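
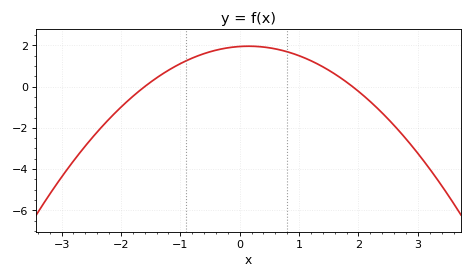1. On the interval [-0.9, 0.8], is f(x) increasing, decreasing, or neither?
neither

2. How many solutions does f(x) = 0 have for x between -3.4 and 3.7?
2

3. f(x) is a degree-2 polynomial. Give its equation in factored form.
y = -0.64(x + 1.6)(x - 1.9)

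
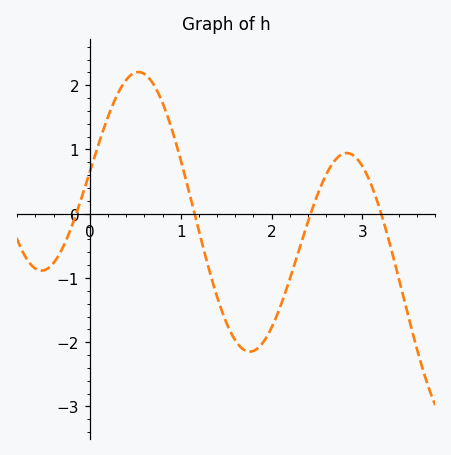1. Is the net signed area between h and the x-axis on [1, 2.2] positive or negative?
negative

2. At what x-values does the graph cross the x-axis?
-0.151, 1.15, 2.43, 3.21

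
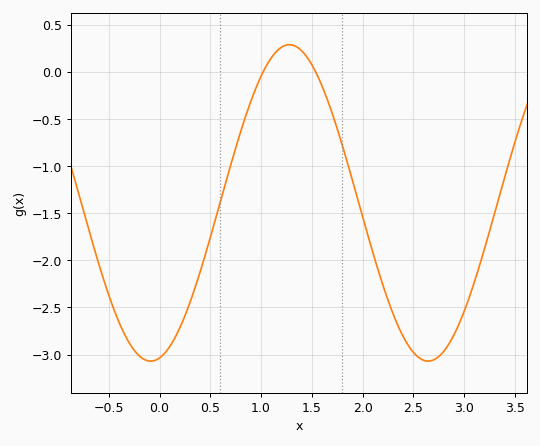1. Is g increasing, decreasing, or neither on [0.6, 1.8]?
neither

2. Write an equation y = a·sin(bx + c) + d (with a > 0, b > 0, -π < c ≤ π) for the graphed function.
y = 1.68sin(2.3x - 1.4) - 1.39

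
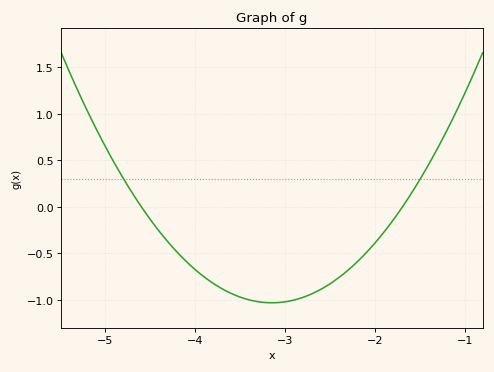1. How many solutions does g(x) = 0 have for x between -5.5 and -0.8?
2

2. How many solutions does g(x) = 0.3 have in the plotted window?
2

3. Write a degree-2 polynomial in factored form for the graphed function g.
y = 0.49(x + 4.6)(x + 1.7)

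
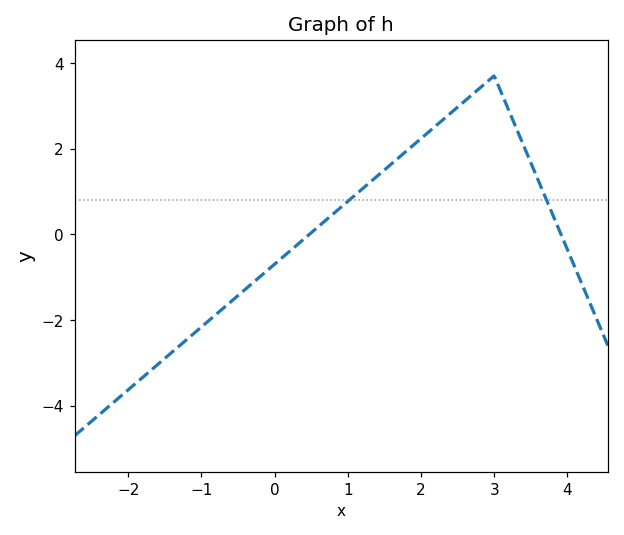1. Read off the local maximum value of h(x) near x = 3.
3.6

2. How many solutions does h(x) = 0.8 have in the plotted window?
2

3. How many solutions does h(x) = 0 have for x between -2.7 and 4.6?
2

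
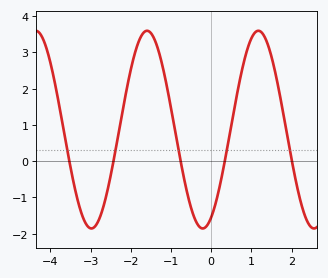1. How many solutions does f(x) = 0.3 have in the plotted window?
5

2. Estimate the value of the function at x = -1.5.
3.5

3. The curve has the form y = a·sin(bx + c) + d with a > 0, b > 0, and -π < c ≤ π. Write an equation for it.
y = 2.73sin(2.3x - 1.1) + 0.87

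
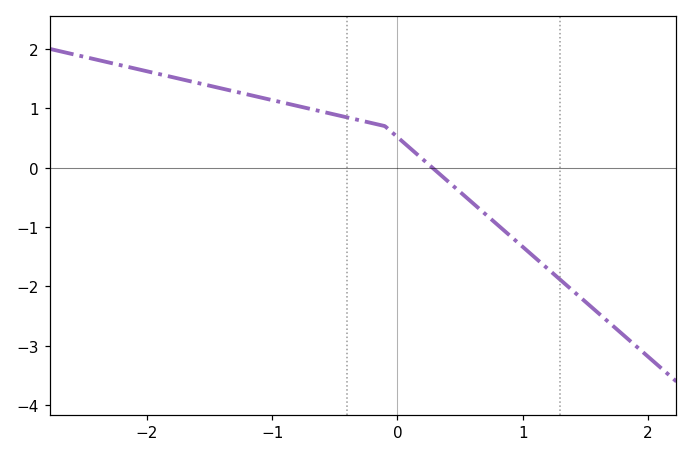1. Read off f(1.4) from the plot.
-2.07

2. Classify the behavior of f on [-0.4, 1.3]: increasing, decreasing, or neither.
decreasing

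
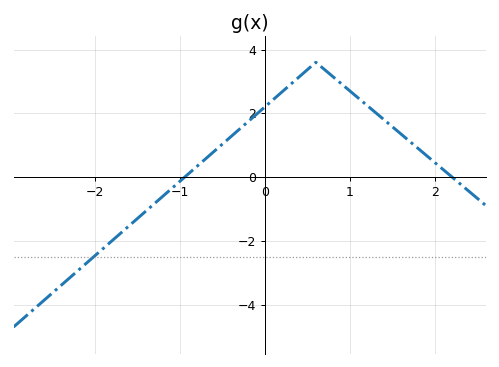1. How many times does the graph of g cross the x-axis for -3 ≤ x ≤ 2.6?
2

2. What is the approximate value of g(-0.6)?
0.8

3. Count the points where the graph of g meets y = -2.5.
1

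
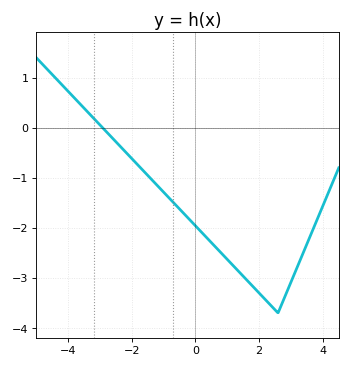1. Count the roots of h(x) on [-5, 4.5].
1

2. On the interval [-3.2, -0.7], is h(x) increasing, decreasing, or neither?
decreasing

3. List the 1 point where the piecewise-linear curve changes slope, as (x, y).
(2.6, -3.7)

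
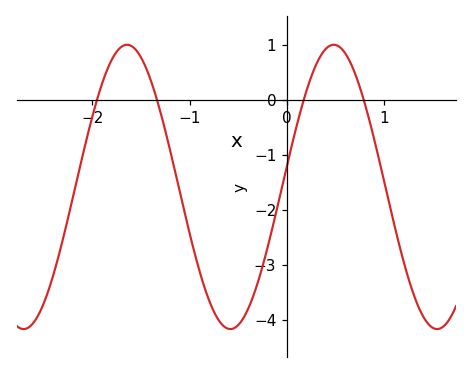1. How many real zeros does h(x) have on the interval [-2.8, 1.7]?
4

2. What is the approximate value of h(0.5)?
1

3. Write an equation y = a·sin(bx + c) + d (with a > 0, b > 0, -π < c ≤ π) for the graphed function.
y = 2.58sin(3x + 0.15) - 1.58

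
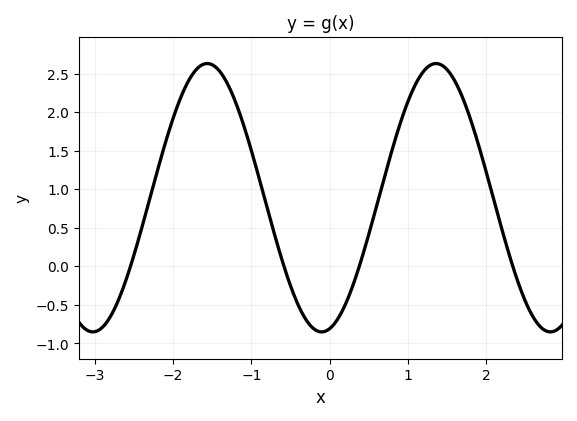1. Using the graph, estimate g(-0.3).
-0.695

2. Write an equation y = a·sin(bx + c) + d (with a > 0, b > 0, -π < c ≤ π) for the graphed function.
y = 1.74sin(2.15x - 1.35) + 0.89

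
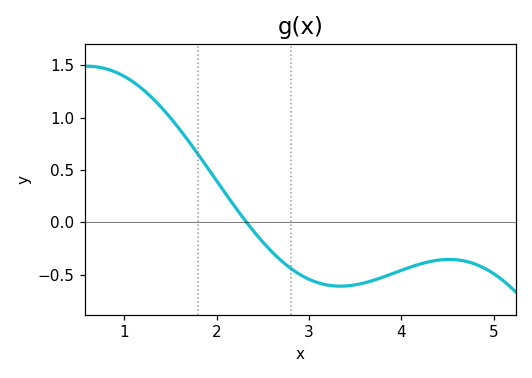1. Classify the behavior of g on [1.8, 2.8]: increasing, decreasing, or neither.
decreasing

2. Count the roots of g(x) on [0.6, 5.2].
1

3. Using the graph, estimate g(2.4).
-0.1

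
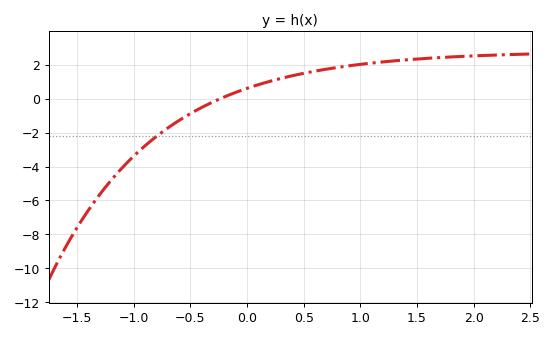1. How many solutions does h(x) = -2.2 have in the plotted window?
1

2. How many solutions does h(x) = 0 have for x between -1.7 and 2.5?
1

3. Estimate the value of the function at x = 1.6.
2.39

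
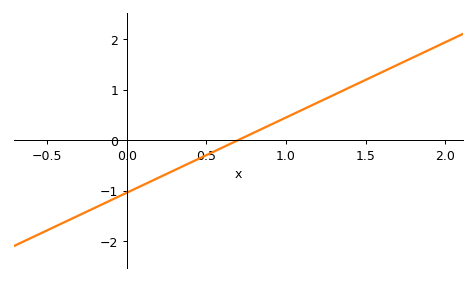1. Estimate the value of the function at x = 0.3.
-0.6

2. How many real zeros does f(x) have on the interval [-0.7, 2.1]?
1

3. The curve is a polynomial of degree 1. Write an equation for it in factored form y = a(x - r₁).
y = 1.49(x - 0.7)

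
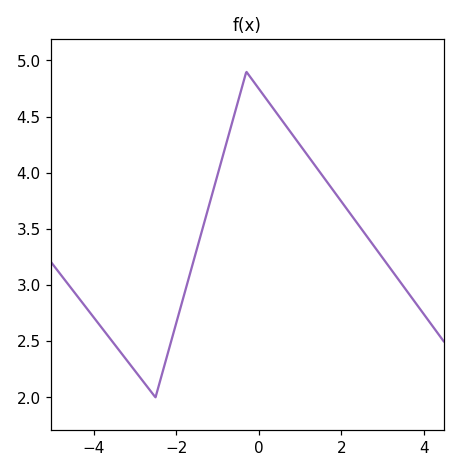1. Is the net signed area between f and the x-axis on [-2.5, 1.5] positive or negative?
positive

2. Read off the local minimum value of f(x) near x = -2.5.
2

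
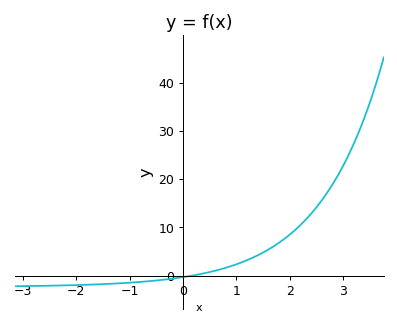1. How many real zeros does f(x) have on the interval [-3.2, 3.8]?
1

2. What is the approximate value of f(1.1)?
2.78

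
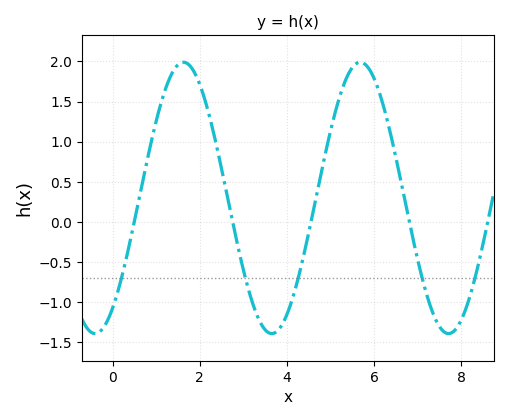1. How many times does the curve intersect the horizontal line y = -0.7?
5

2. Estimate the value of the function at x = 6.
1.79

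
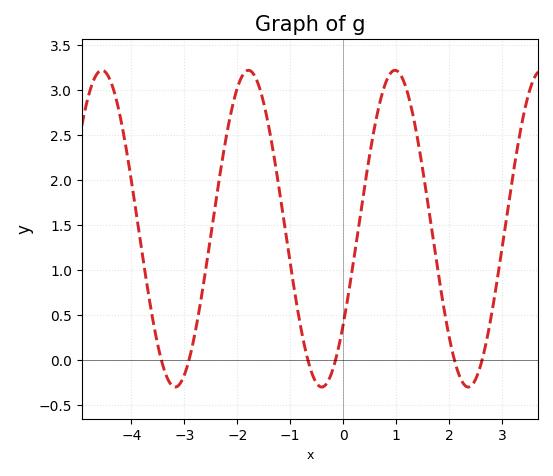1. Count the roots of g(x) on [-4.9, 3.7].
6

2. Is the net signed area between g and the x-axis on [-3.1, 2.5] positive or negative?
positive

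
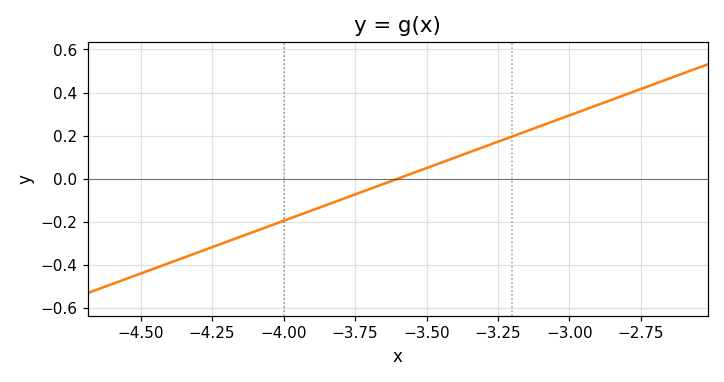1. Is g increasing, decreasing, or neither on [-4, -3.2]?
increasing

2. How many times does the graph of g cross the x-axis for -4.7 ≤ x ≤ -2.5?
1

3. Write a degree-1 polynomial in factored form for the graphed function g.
y = 0.49(x + 3.6)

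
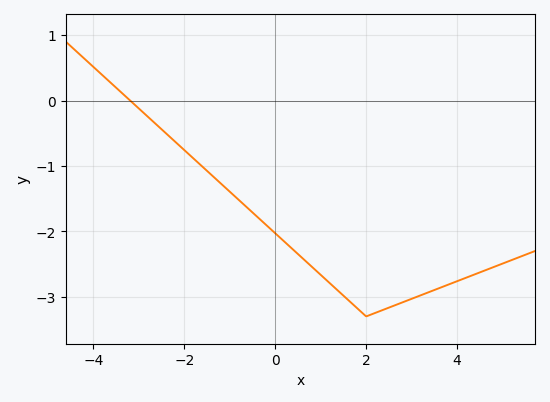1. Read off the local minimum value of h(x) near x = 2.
-3.3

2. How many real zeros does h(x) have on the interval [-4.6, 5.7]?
1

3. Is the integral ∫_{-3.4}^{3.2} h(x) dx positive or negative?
negative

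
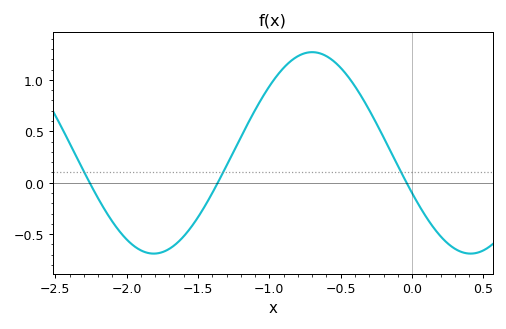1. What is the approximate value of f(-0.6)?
1.23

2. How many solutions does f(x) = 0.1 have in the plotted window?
3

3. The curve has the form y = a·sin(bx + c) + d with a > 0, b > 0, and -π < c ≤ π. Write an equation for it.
y = 0.98sin(2.83x - 2.73) + 0.29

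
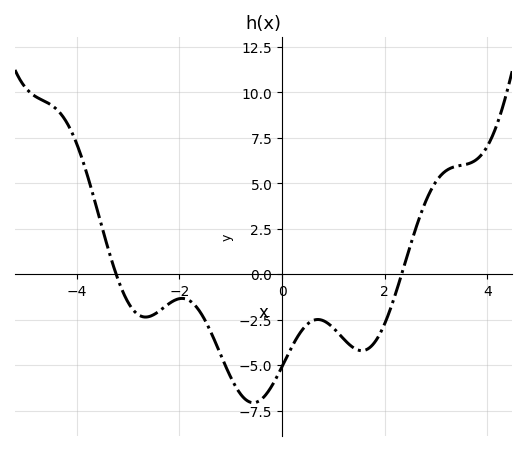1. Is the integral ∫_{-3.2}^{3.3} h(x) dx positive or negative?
negative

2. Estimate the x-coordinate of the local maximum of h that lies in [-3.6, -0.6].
-1.95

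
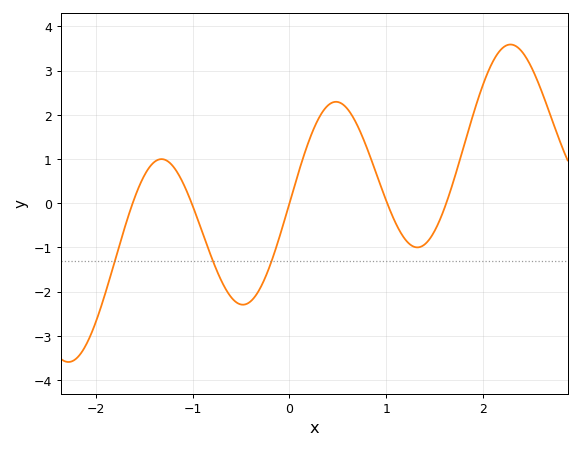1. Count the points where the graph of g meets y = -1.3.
3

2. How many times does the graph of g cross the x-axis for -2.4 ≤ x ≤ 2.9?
5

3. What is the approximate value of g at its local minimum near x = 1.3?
-1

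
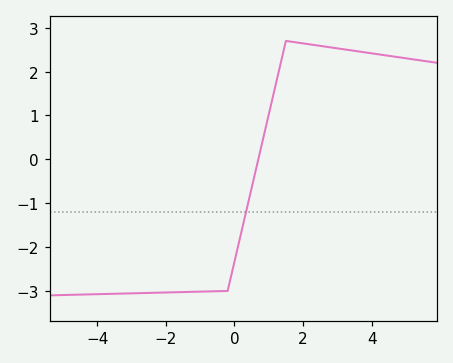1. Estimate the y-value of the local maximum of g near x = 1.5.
2.7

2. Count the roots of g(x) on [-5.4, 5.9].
1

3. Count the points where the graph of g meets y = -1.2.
1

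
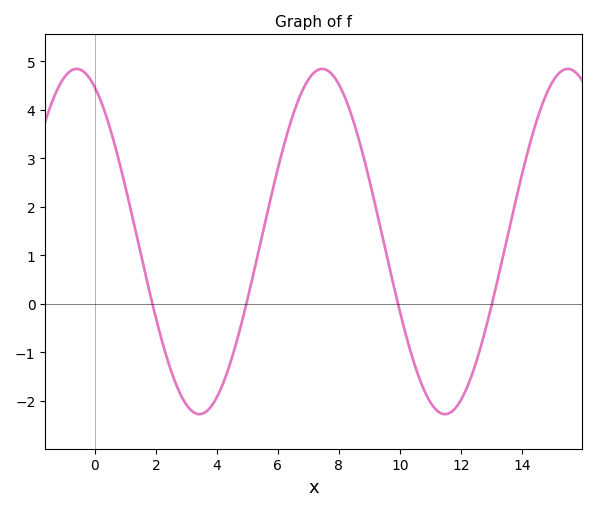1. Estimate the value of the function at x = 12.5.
-1.21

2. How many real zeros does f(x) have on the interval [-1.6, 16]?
4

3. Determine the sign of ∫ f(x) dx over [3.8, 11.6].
positive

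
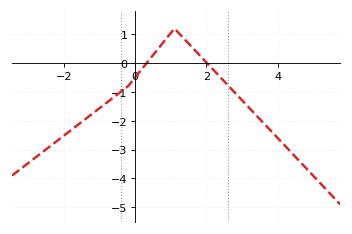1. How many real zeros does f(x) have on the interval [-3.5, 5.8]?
2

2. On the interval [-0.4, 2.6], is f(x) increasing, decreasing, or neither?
neither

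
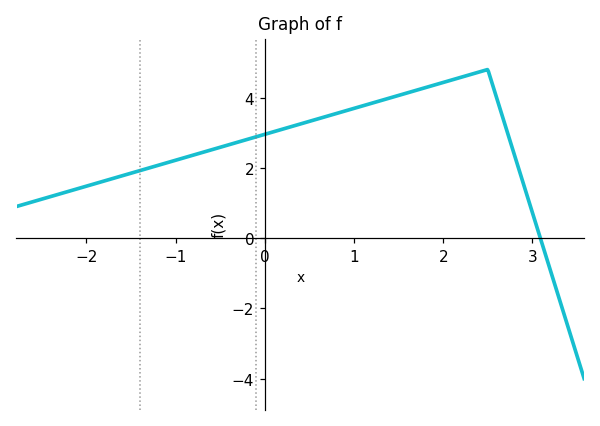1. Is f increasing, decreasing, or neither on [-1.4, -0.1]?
increasing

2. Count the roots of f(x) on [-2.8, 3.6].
1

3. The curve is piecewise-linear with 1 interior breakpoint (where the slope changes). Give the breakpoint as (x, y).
(2.5, 4.8)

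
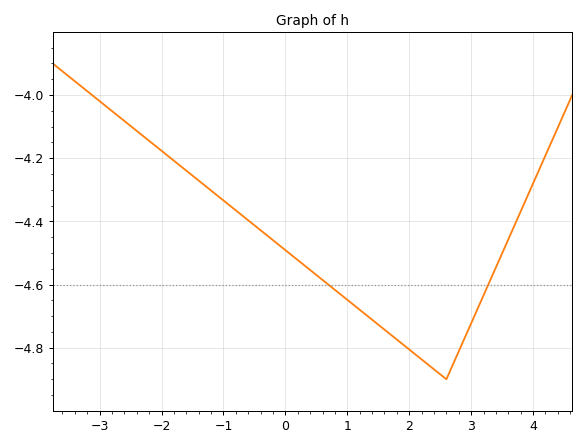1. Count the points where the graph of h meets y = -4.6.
2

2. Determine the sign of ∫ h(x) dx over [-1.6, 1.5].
negative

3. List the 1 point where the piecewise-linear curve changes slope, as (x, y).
(2.6, -4.9)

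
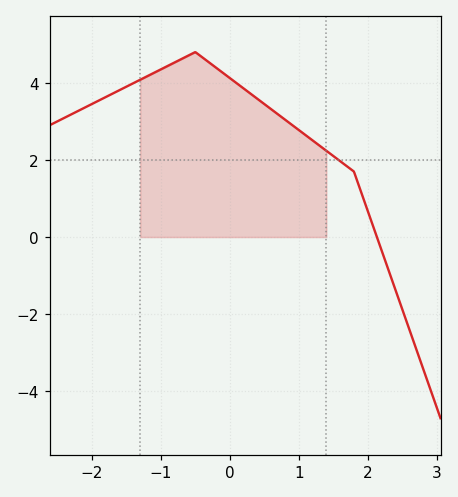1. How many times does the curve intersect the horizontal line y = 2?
1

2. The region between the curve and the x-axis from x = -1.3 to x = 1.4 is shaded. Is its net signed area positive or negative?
positive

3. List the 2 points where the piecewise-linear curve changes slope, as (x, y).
(-0.5, 4.8); (1.8, 1.7)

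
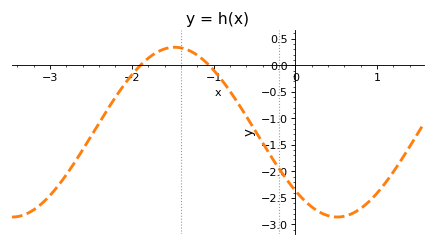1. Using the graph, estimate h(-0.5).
-1.21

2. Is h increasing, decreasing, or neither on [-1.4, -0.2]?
decreasing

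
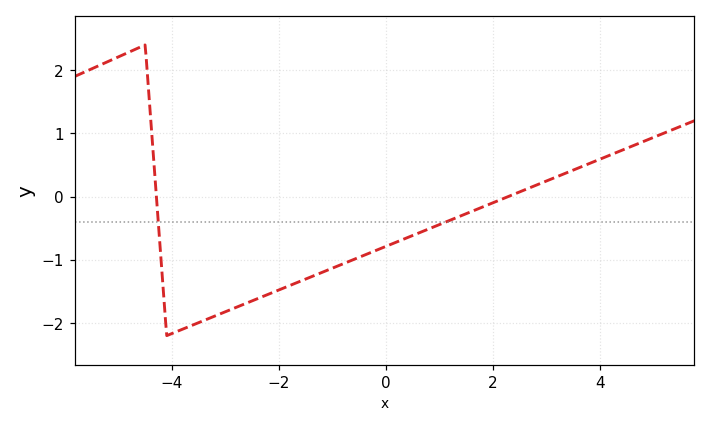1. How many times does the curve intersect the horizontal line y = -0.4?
2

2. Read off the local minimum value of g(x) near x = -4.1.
-2.2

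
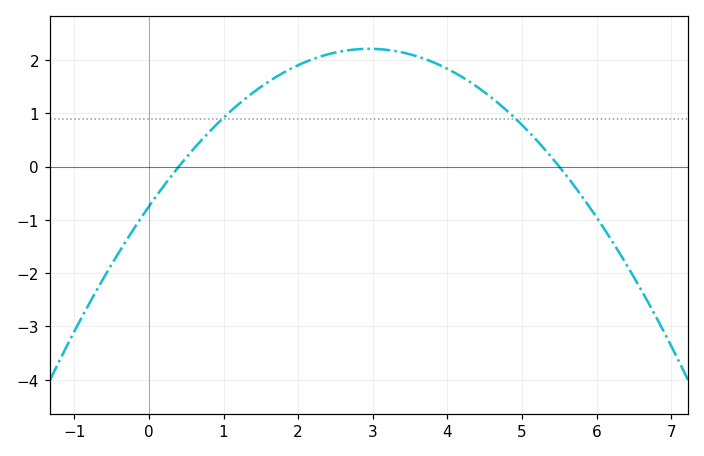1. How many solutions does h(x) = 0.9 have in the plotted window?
2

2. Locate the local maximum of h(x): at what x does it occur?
3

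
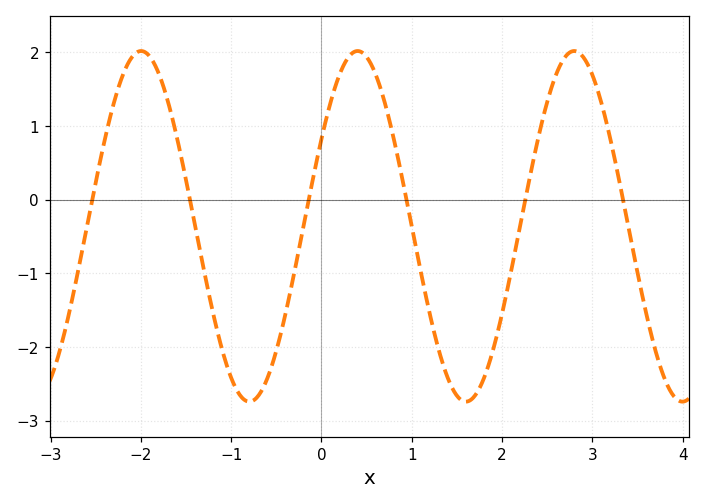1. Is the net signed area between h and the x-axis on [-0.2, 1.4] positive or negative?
positive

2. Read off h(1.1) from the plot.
-1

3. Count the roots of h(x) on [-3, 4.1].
6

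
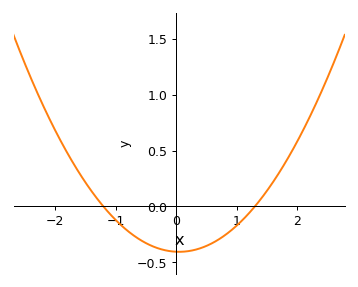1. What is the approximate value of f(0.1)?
-0.4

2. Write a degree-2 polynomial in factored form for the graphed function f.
y = 0.26(x + 1.2)(x - 1.3)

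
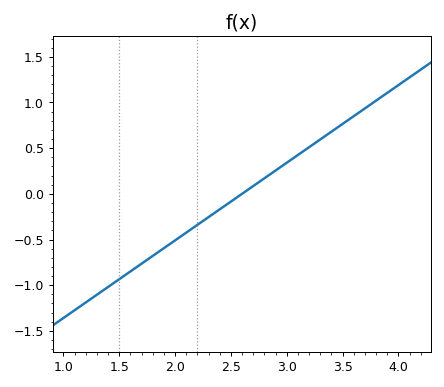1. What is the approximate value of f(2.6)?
0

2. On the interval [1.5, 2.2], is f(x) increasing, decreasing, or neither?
increasing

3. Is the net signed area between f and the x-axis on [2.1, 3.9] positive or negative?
positive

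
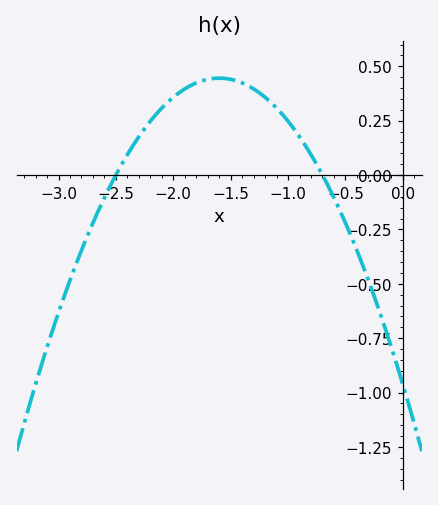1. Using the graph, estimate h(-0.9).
0.176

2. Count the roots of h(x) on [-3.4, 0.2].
2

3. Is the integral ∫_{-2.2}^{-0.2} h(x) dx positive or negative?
positive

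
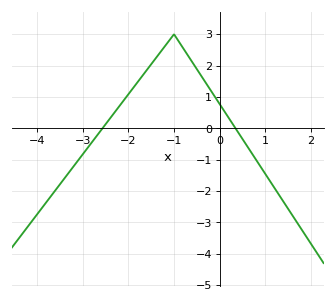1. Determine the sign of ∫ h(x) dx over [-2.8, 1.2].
positive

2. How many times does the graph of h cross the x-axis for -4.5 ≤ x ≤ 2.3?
2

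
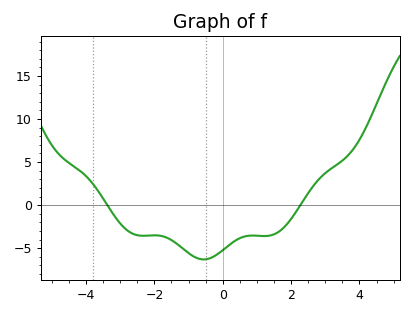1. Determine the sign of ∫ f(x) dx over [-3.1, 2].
negative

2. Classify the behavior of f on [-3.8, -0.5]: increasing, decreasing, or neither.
neither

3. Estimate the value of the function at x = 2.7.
2.48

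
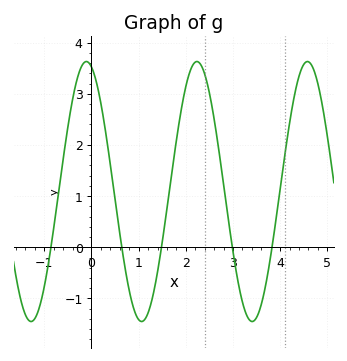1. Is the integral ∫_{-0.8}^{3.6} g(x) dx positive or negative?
positive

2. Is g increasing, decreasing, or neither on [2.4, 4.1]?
neither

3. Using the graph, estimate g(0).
3.52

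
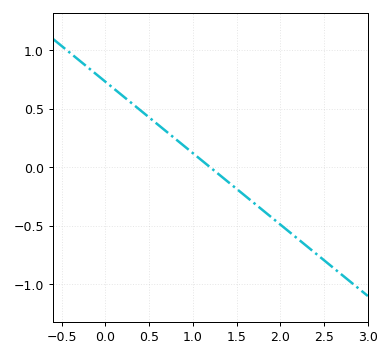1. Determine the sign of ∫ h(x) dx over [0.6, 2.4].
negative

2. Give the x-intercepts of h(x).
1.2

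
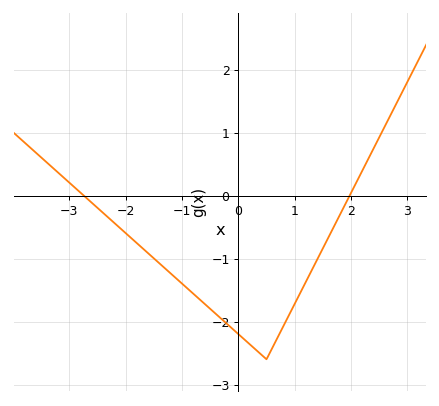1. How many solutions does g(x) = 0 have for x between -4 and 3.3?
2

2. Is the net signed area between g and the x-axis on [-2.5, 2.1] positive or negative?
negative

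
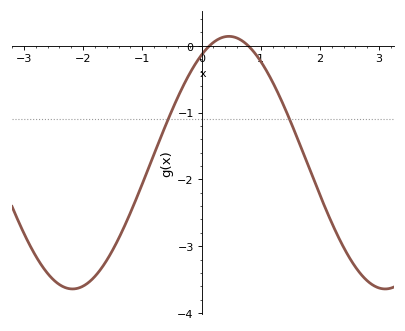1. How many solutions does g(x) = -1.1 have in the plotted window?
2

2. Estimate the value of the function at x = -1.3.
-2.7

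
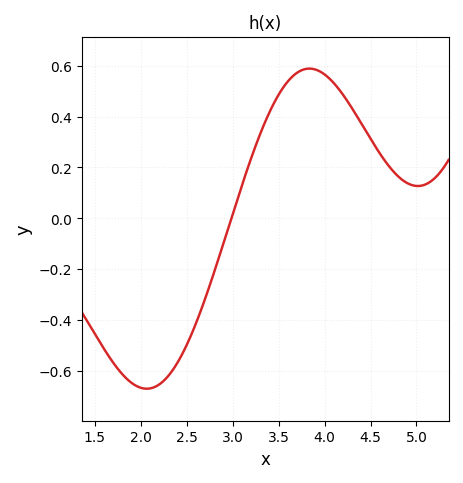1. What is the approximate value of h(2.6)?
-0.413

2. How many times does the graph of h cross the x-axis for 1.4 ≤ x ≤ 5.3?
1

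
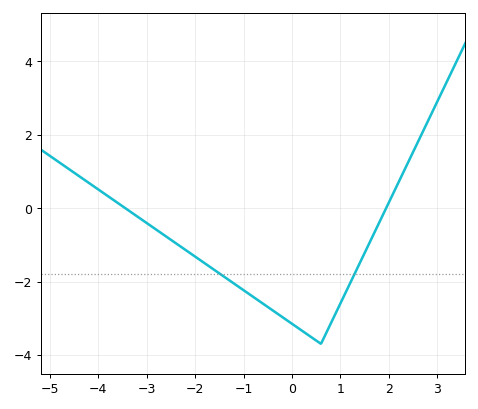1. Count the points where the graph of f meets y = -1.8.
2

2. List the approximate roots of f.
-3.4, 2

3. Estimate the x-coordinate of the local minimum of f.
0.6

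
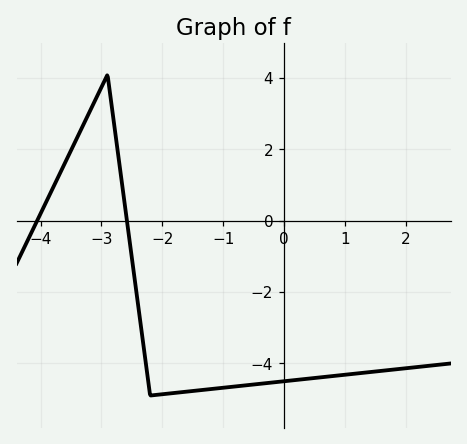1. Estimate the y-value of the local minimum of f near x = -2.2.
-4.9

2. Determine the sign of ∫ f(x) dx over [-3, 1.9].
negative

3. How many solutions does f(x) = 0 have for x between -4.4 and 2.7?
2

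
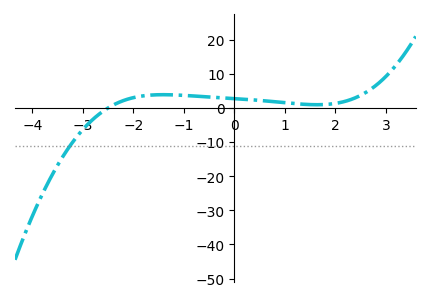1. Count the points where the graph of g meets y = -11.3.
1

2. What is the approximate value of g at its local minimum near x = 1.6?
1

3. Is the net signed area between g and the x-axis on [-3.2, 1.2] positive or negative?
positive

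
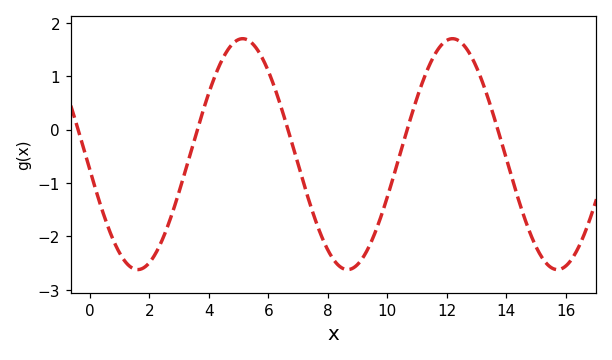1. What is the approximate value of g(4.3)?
1.13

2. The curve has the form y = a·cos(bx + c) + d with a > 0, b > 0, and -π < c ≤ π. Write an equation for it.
y = 2.16cos(0.89x + 1.71) - 0.46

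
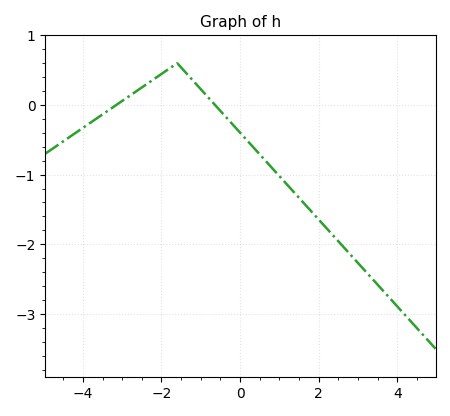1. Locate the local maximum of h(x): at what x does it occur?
-1.6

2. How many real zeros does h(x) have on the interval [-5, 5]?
2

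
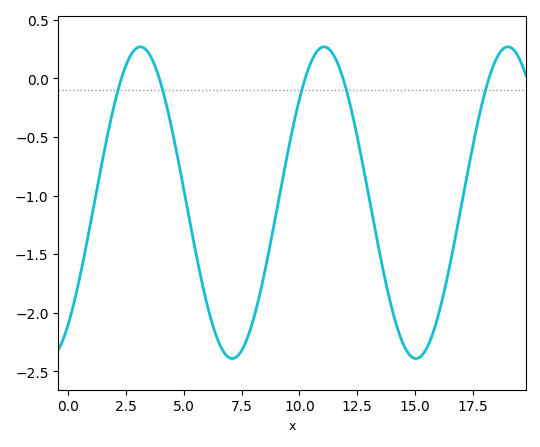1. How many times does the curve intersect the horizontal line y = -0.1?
5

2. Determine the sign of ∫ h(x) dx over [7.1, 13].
negative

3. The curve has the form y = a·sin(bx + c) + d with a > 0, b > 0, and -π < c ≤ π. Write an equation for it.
y = 1.33sin(0.79x - 0.892) - 1.06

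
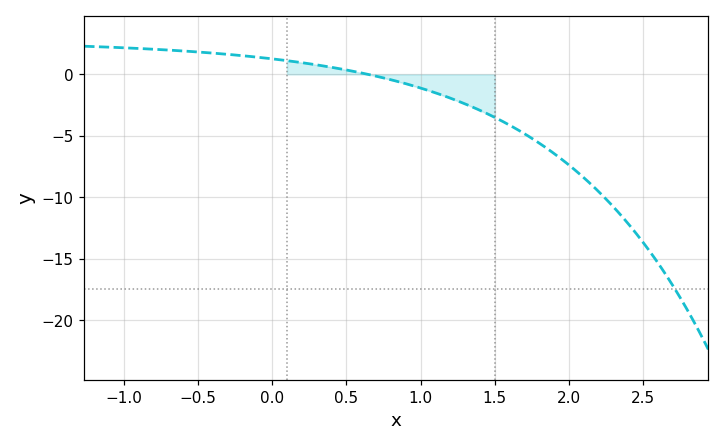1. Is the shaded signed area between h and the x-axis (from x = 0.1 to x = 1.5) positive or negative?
negative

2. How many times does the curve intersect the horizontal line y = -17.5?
1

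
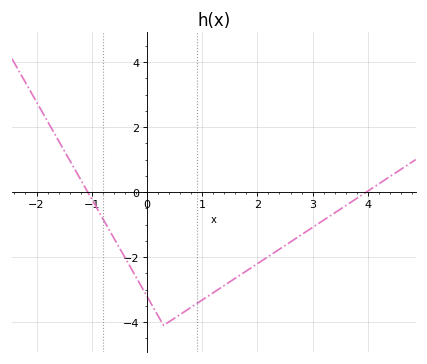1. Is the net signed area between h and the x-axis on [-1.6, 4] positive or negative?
negative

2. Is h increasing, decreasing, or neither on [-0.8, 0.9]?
neither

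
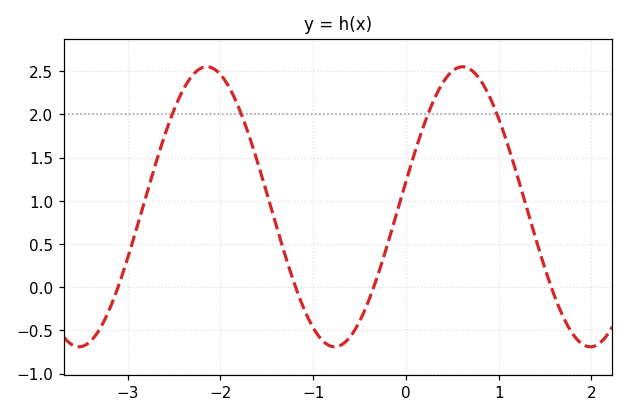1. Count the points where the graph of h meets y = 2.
4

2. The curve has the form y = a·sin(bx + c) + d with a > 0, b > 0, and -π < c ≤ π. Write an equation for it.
y = 1.62sin(2.3x + 0.18) + 0.93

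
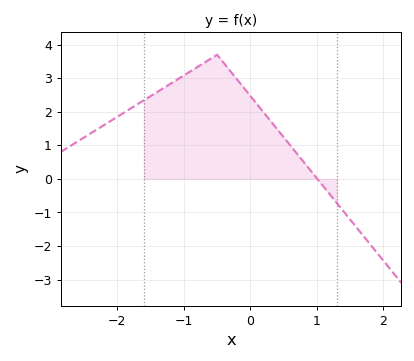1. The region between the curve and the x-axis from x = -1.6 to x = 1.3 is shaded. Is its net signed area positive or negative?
positive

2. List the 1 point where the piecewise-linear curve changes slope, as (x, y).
(-0.5, 3.7)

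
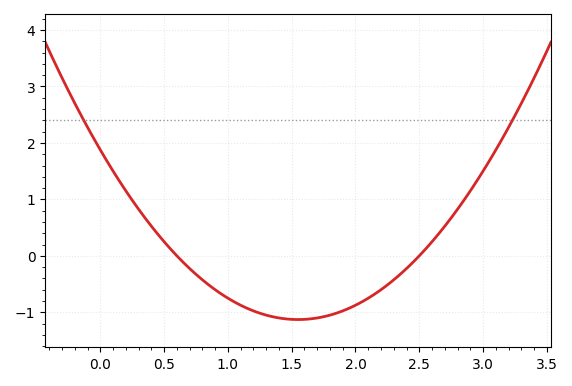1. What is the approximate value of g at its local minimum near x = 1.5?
-1.1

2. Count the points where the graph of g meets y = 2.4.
2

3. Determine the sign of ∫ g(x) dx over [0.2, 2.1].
negative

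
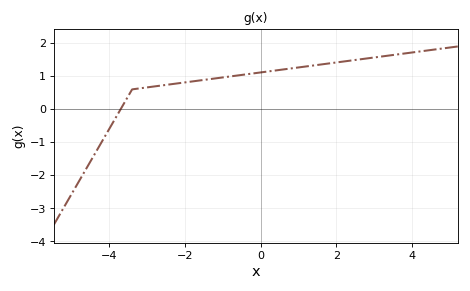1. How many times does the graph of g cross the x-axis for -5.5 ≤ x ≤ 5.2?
1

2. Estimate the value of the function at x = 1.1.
1.28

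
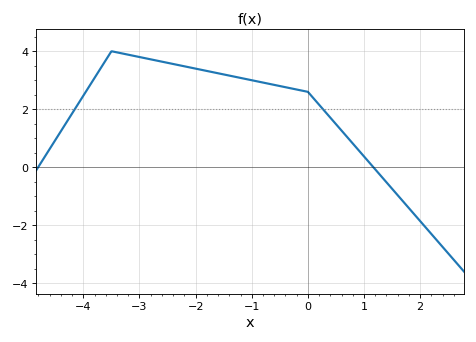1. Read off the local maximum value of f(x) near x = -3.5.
4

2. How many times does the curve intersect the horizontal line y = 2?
2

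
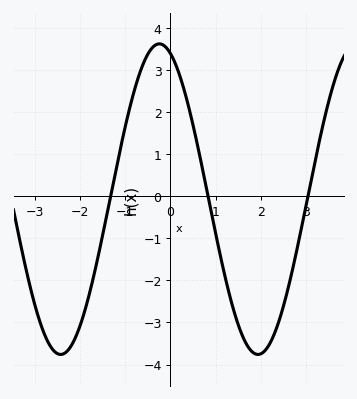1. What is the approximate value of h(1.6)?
-3.33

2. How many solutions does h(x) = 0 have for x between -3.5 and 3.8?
3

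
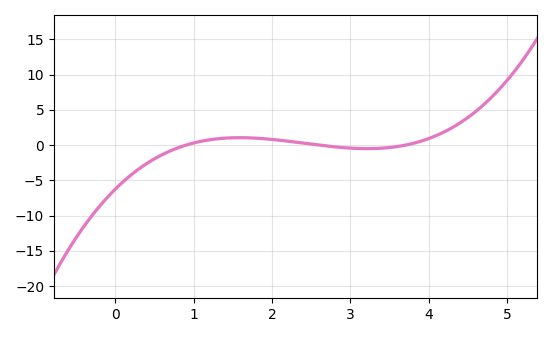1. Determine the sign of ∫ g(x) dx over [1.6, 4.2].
positive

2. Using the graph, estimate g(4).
0.937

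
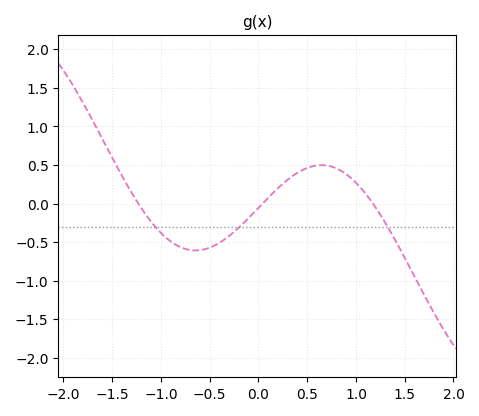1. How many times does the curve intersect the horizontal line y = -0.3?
3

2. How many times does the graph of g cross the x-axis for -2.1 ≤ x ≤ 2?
3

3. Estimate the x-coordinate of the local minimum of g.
-0.6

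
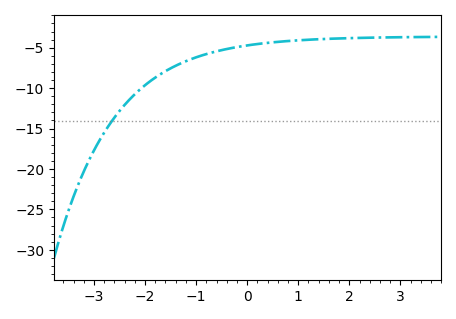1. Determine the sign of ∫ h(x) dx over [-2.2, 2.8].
negative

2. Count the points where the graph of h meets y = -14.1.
1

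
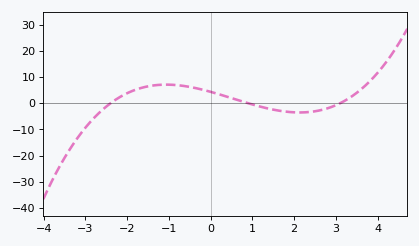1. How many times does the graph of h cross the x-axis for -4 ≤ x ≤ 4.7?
3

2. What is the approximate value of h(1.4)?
-2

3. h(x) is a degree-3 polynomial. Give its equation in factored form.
y = 0.65(x + 2.4)(x - 0.9)(x - 3.1)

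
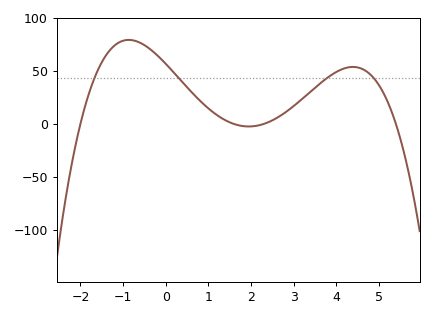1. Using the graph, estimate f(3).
15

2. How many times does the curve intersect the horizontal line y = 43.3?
4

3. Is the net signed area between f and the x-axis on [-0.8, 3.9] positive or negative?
positive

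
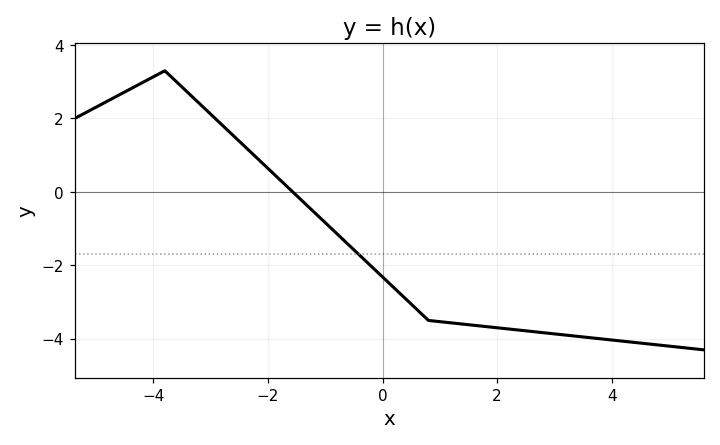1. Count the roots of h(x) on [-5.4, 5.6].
1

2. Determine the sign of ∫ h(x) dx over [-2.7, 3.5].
negative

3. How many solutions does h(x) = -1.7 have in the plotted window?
1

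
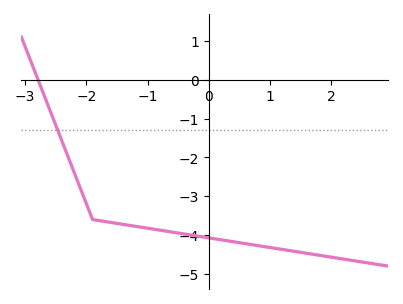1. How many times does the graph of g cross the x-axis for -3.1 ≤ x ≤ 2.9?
1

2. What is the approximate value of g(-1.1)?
-3.8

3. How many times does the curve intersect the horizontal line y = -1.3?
1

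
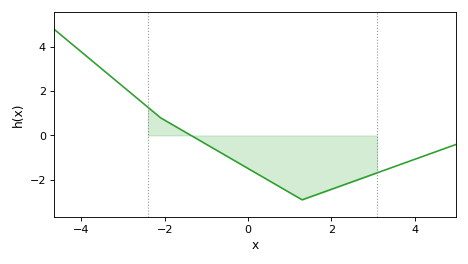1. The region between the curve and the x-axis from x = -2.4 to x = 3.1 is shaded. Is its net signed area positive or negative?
negative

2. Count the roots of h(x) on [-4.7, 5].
1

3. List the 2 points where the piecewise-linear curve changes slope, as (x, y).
(-2.1, 0.8); (1.3, -2.9)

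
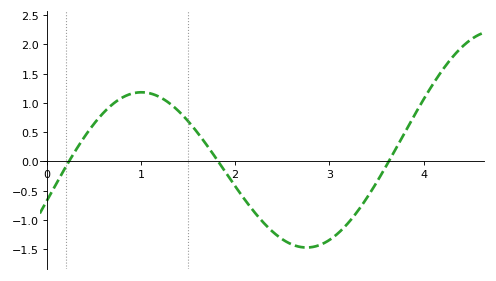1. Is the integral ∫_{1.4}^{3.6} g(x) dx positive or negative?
negative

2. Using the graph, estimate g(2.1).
-0.649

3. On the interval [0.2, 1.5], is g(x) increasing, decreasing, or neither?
neither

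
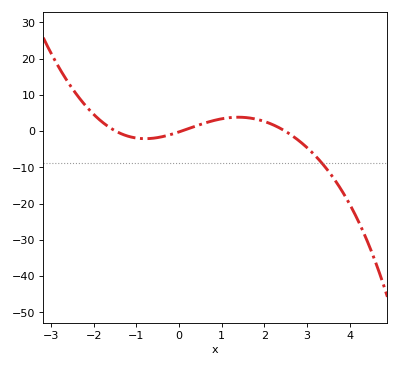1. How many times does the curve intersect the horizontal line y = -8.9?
1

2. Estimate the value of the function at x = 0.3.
1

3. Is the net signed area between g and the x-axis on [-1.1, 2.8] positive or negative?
positive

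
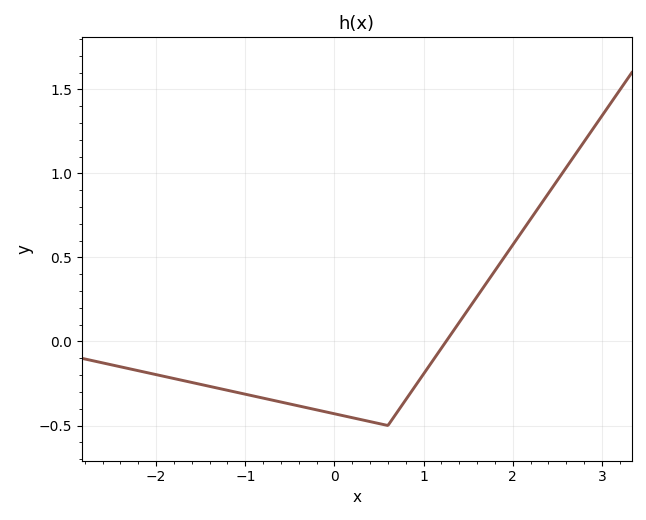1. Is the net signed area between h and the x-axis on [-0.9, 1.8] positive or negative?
negative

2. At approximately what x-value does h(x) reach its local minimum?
0.6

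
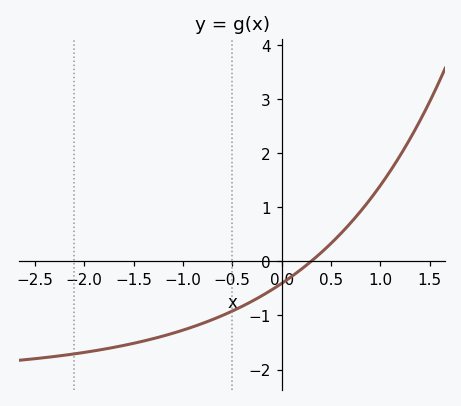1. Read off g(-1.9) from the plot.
-1.66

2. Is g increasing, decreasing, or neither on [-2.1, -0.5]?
increasing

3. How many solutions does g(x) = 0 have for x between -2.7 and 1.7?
1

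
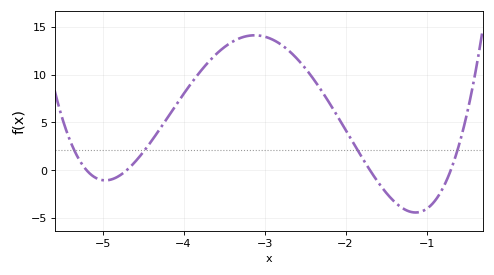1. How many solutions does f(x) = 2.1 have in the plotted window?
4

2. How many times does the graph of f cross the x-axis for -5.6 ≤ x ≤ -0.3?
4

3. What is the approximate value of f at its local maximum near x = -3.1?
14.1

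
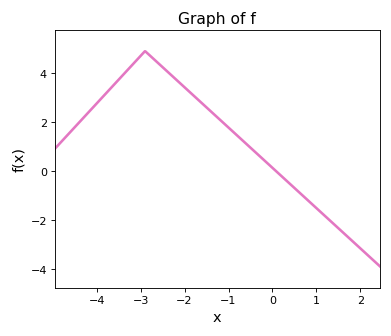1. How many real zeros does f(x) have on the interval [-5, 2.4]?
1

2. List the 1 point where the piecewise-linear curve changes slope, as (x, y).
(-2.9, 4.9)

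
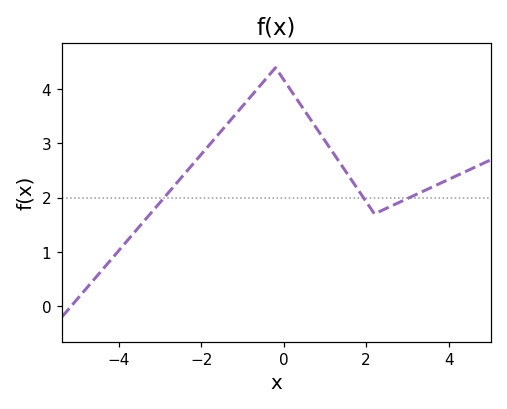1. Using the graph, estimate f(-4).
1.03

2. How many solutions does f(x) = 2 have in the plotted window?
3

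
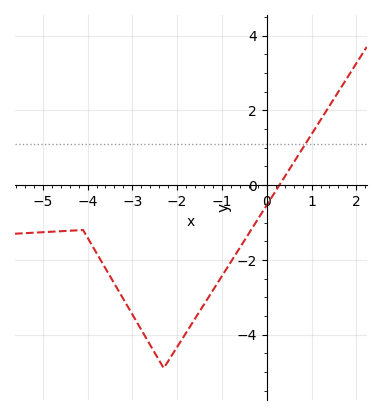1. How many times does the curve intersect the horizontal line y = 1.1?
1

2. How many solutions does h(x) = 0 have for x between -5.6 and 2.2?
1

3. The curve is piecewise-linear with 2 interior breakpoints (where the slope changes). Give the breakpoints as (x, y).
(-4.1, -1.2); (-2.3, -4.9)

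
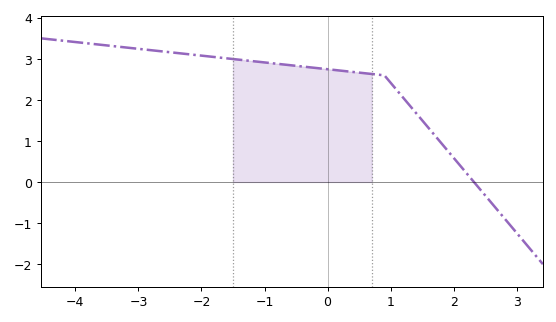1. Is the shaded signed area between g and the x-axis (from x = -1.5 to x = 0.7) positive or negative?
positive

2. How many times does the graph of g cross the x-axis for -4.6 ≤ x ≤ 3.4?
1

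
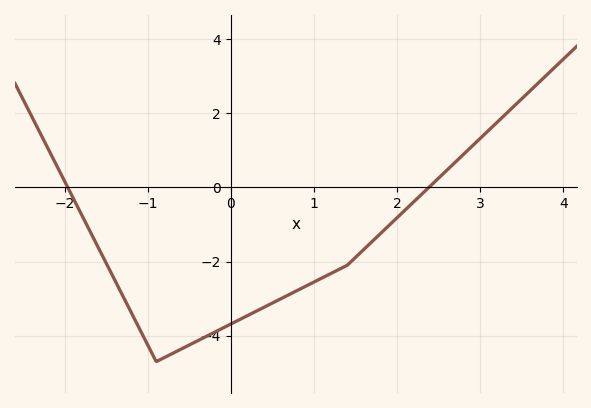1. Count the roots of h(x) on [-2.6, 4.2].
2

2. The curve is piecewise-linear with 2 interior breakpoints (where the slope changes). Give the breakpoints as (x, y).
(-0.9, -4.7); (1.4, -2.1)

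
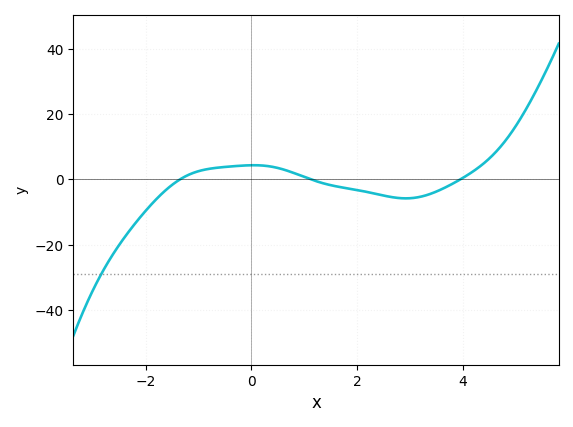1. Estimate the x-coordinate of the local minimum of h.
2.92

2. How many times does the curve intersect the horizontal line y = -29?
1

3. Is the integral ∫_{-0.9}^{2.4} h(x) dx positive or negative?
positive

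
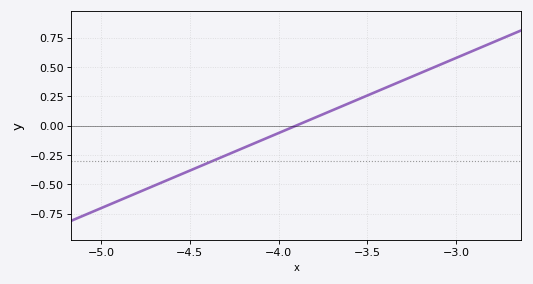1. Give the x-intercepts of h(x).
-3.9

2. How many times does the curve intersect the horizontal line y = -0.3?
1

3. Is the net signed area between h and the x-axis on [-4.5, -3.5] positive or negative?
negative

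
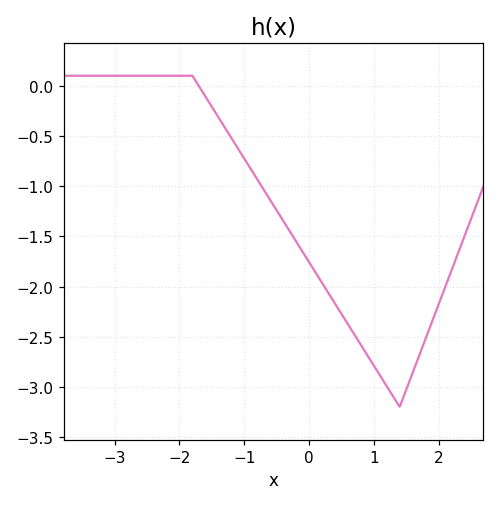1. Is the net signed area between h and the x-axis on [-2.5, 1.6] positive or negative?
negative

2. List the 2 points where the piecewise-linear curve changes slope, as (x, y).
(-1.8, 0.1); (1.4, -3.2)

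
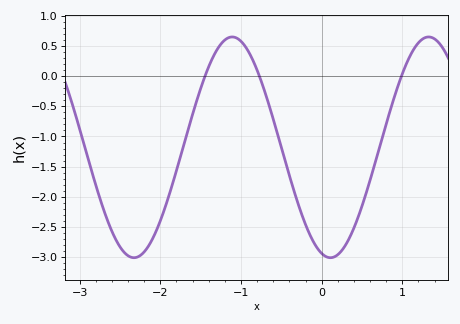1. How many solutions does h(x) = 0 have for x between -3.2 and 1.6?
3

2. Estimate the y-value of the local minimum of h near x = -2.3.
-3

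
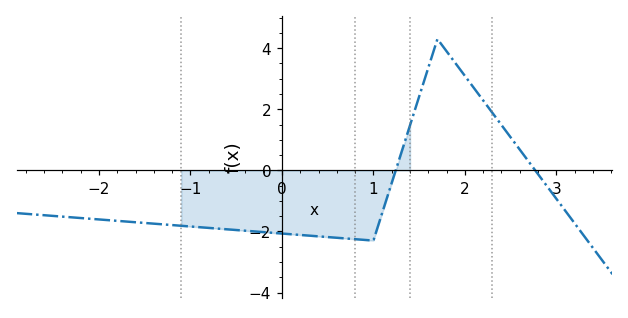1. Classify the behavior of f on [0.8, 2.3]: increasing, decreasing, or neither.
neither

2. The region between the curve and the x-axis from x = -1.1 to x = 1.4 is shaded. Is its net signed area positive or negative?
negative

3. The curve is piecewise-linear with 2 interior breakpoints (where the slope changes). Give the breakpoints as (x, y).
(1, -2.3); (1.7, 4.3)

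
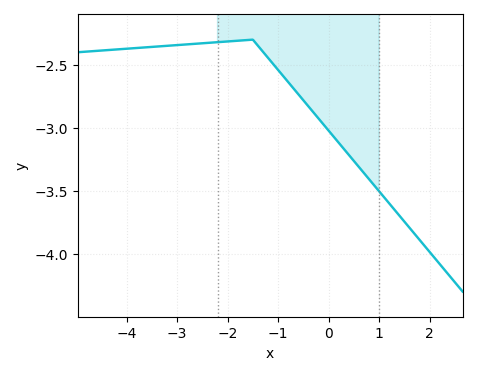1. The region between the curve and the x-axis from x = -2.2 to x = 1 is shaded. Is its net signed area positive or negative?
negative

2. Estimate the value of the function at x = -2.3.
-2.3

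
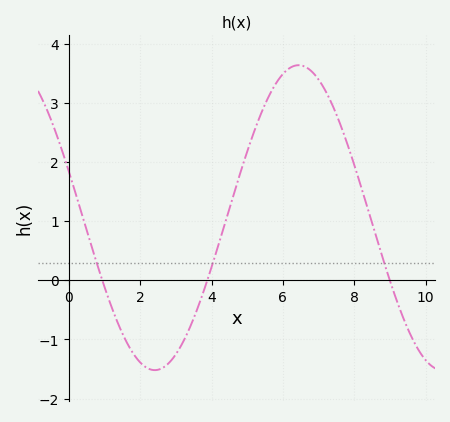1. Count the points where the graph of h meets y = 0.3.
3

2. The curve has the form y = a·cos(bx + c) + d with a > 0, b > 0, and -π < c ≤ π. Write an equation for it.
y = 2.58cos(0.78x + 1.26) + 1.06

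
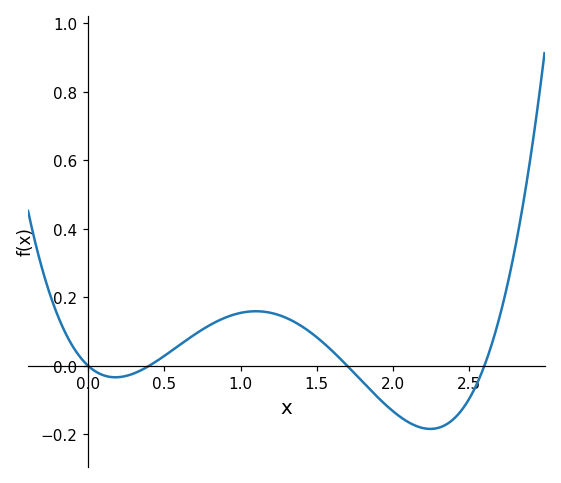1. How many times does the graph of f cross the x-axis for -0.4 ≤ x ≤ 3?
4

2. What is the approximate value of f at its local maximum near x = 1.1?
0.16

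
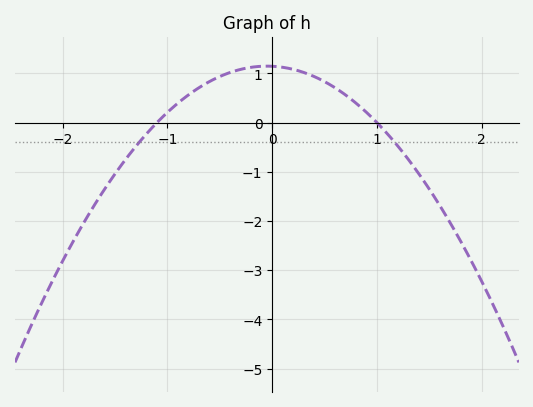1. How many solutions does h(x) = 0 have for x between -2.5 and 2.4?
2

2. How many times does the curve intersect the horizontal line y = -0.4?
2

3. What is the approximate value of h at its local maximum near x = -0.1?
1.1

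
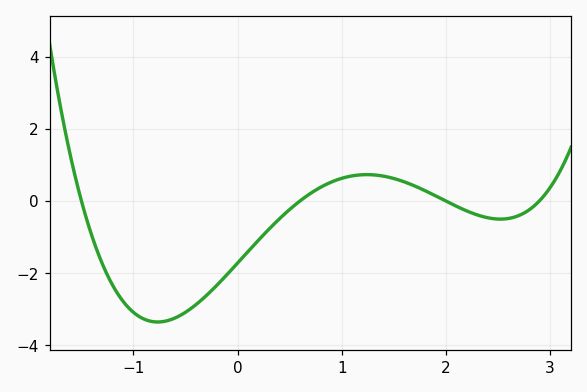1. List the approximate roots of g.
-1.5, 0.6, 2, 2.9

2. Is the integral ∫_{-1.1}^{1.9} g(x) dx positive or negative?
negative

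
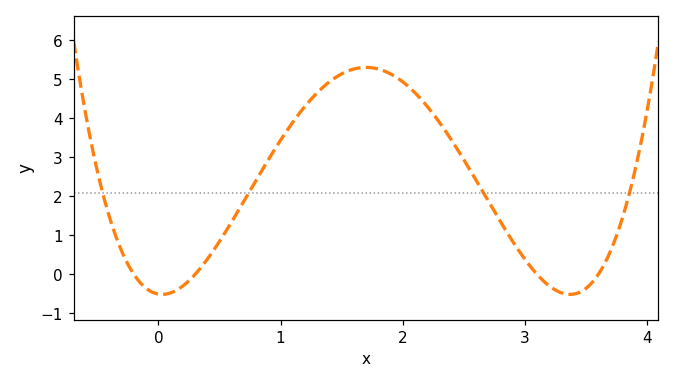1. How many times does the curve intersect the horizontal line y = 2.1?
4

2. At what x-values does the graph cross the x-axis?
-0.2, 0.3, 3.1, 3.6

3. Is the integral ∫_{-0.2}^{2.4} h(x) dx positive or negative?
positive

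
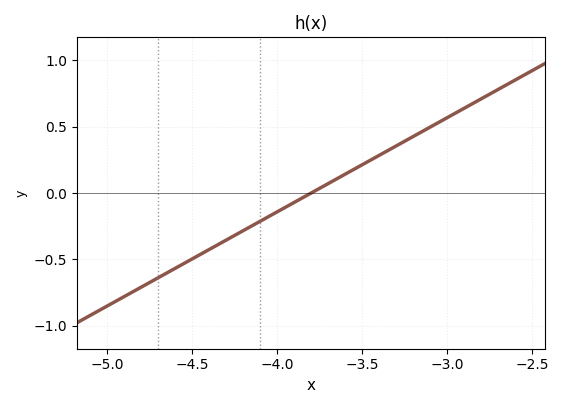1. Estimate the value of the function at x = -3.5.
0.213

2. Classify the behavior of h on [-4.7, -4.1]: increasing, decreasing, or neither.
increasing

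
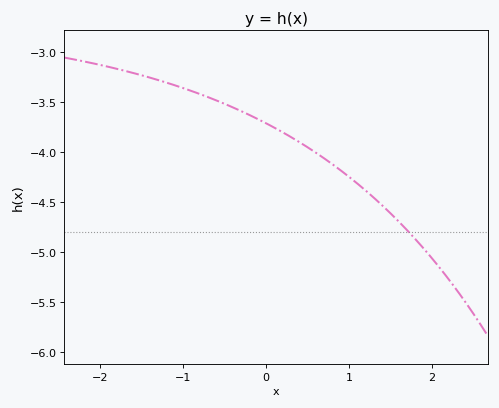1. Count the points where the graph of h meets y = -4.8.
1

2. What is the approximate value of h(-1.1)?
-3.33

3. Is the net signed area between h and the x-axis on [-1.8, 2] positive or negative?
negative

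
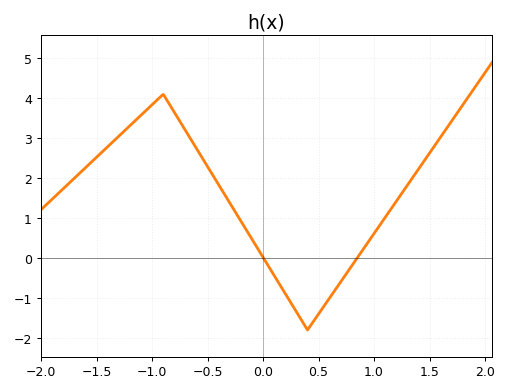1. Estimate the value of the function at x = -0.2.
0.923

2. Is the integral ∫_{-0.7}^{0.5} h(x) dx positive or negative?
positive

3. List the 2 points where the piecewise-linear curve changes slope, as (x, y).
(-0.9, 4.1); (0.4, -1.8)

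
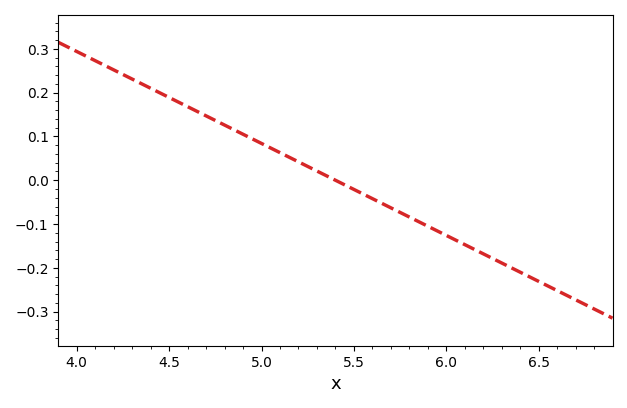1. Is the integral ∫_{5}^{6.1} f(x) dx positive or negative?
negative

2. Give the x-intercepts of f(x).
5.4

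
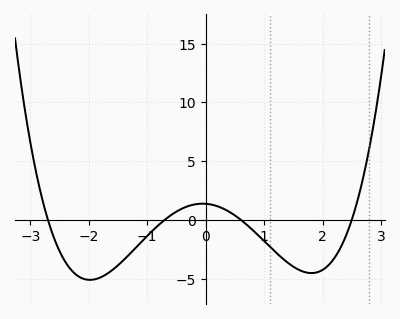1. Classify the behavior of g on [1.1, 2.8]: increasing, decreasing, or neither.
neither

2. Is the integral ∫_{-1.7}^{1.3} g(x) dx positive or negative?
negative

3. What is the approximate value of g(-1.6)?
-4.29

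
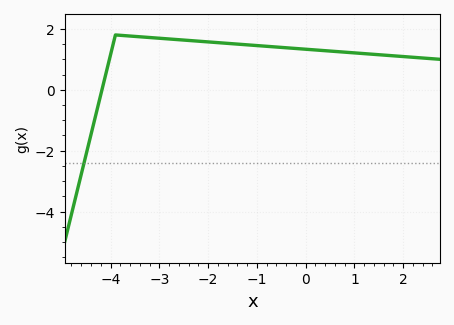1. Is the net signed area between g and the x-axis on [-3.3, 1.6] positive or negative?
positive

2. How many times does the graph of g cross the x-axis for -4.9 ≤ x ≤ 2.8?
1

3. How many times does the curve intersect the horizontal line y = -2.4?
1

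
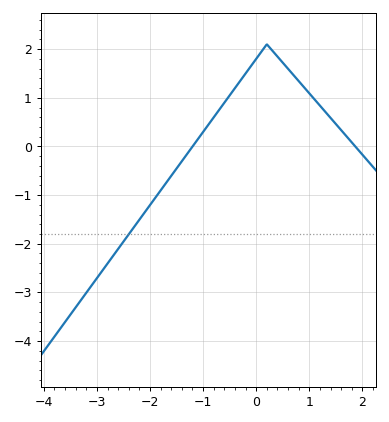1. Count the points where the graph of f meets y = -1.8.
1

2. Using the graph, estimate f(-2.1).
-1.4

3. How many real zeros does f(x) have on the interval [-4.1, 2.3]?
2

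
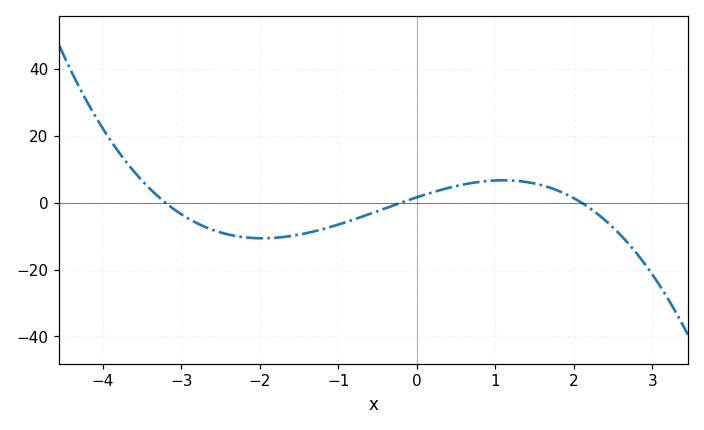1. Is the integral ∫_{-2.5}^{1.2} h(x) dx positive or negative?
negative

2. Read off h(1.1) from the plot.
6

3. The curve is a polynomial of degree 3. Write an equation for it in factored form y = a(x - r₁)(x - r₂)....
y = -1.2(x + 3.2)(x + 0.2)(x - 2.1)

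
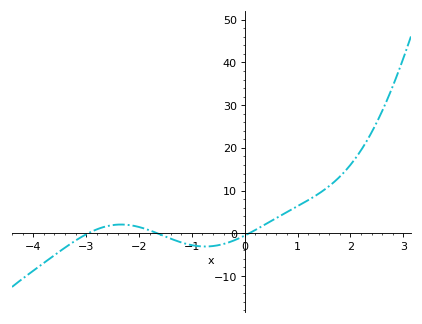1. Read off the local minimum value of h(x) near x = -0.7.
-3.1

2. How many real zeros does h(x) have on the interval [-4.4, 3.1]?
3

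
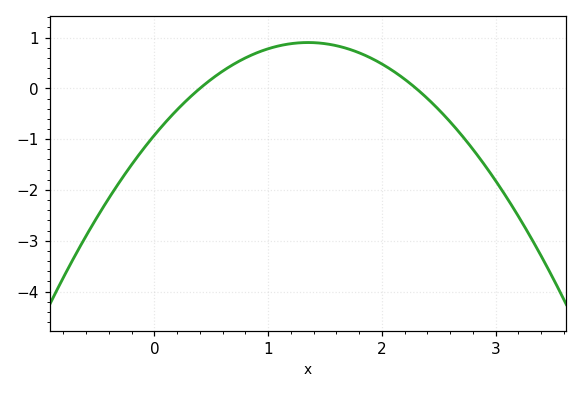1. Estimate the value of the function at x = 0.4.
0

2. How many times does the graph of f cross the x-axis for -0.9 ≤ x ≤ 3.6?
2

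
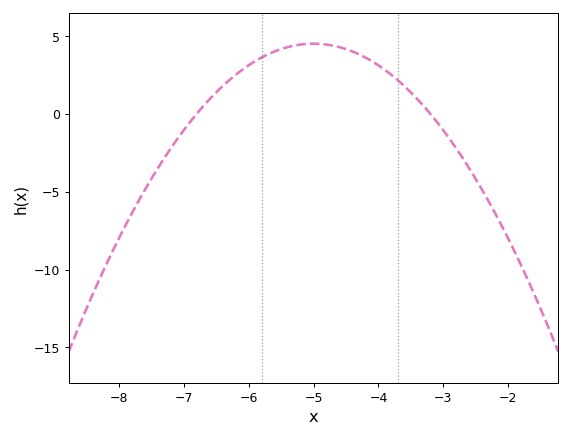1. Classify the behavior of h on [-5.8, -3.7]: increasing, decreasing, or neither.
neither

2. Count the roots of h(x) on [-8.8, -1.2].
2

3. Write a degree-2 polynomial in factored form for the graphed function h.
y = -1.39(x + 6.8)(x + 3.2)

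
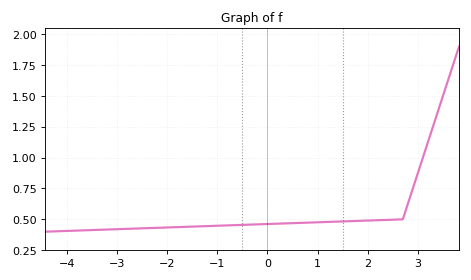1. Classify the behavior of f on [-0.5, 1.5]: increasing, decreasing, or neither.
increasing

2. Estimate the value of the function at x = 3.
0.875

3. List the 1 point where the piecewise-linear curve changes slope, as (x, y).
(2.7, 0.5)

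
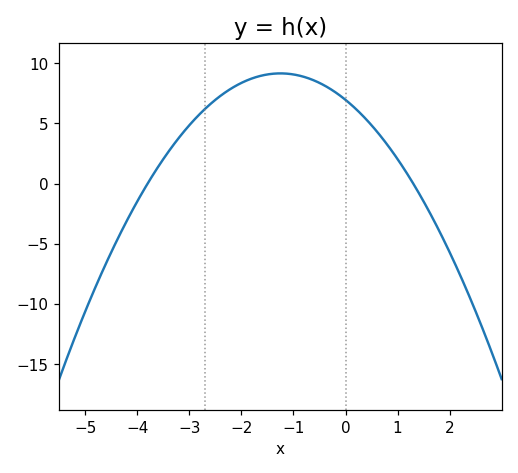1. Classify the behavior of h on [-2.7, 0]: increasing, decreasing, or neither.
neither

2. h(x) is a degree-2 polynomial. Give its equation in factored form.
y = -1.41(x + 3.8)(x - 1.3)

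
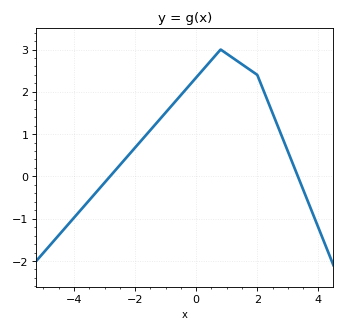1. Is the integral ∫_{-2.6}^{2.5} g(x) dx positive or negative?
positive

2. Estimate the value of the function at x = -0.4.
2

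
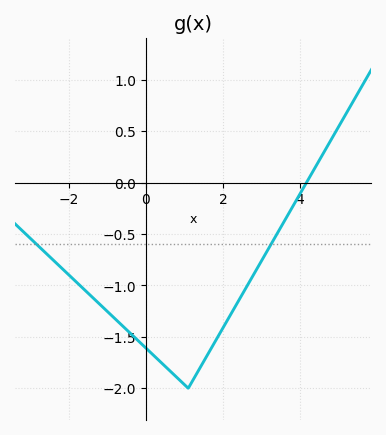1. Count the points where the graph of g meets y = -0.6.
2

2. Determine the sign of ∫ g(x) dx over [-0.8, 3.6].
negative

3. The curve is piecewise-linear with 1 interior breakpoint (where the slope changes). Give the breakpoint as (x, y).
(1.1, -2)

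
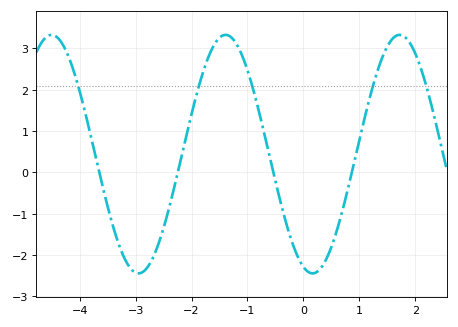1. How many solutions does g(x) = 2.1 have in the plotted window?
5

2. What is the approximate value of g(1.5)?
3.1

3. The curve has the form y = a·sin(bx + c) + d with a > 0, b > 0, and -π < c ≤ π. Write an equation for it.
y = 2.89sin(2x - 1.9) + 0.44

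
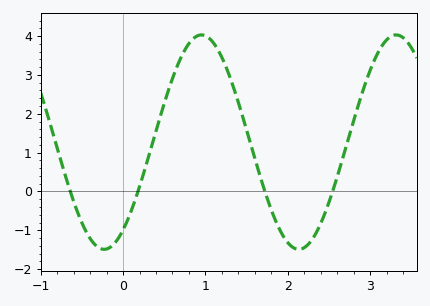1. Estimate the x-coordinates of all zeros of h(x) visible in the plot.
-0.64, 0.181, 1.72, 2.54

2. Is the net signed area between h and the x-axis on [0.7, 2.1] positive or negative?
positive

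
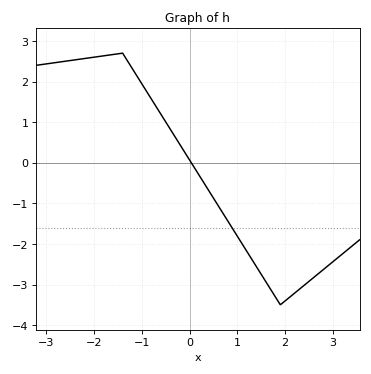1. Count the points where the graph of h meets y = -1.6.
1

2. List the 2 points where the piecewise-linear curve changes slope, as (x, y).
(-1.4, 2.7); (1.9, -3.5)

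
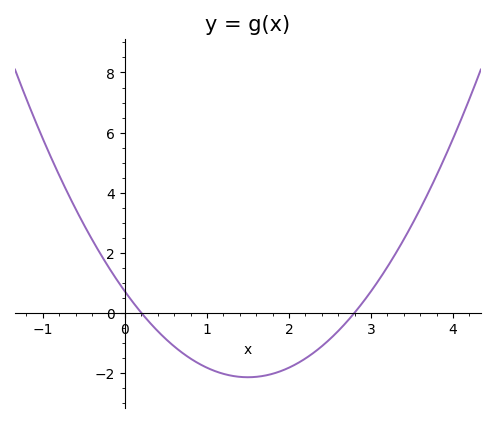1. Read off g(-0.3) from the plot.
2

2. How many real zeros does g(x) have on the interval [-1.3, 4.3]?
2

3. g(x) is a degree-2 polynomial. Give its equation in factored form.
y = 1.27(x - 0.2)(x - 2.8)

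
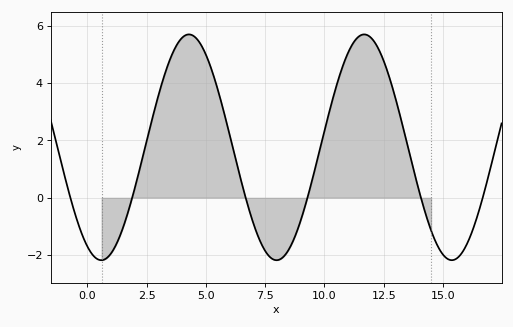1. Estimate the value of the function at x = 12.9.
3.75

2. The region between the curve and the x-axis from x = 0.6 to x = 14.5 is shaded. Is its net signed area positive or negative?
positive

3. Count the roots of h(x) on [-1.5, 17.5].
6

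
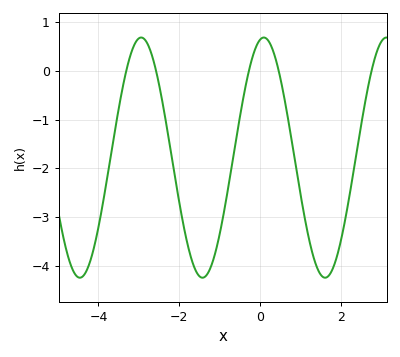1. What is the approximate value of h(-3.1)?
0.6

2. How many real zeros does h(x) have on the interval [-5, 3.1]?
5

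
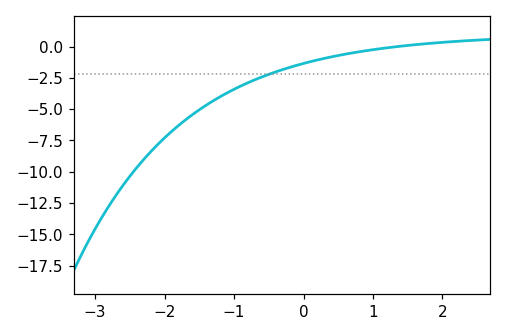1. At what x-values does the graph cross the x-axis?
1.4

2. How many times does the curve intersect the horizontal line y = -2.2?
1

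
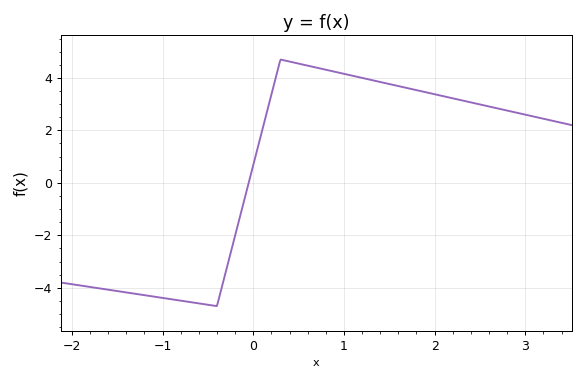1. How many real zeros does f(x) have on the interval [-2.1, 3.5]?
1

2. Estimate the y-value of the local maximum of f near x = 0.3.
4.7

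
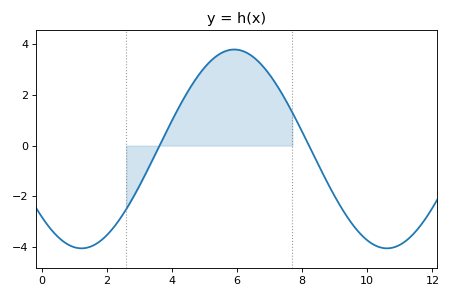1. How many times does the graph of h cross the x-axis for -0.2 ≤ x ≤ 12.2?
2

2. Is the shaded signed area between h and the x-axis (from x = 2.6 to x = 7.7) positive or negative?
positive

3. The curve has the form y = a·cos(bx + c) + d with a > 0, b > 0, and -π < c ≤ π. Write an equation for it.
y = 3.93cos(0.67x + 2.32) - 0.13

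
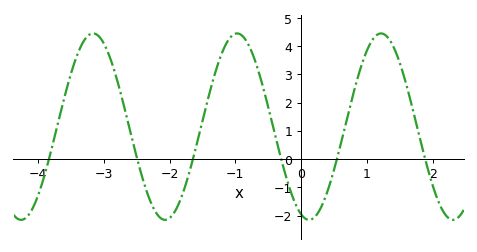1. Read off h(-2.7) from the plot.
1.9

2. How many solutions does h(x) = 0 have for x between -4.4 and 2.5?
6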